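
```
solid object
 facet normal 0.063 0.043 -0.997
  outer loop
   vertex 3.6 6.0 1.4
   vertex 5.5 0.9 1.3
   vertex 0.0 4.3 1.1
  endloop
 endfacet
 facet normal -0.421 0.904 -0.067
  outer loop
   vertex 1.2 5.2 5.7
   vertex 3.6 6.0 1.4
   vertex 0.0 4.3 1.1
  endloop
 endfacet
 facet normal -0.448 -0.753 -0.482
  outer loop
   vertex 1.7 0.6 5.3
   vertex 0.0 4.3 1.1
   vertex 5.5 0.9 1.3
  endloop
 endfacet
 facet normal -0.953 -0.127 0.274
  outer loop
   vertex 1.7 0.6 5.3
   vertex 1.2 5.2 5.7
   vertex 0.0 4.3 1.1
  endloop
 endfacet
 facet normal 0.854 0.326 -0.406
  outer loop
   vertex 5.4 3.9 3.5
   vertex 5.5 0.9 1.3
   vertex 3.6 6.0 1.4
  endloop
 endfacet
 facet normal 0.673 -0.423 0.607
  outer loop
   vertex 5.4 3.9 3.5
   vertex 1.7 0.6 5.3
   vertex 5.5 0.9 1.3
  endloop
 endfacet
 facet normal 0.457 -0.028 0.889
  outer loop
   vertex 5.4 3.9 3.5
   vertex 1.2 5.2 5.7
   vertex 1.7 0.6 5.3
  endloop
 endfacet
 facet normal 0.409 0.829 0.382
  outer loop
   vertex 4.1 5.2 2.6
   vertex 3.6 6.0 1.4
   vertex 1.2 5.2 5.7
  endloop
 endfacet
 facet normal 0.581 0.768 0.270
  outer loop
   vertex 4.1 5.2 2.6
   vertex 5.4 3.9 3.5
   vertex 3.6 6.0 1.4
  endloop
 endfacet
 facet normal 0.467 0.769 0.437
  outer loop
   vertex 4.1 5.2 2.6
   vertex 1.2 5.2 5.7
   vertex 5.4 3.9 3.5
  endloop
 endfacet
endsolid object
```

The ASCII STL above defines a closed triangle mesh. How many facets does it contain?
10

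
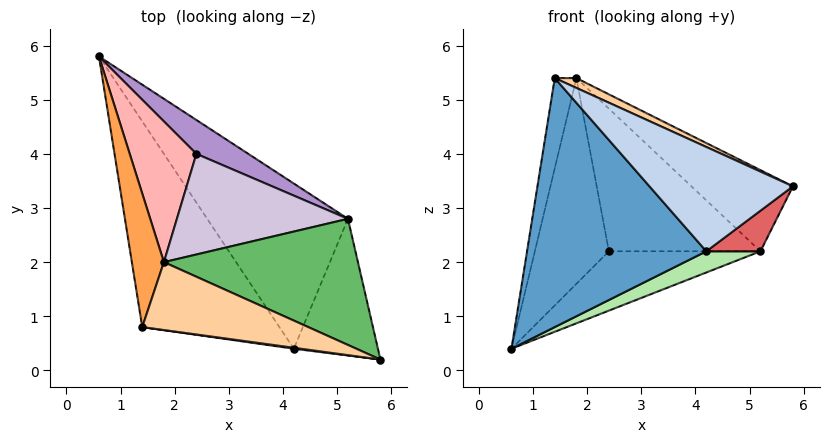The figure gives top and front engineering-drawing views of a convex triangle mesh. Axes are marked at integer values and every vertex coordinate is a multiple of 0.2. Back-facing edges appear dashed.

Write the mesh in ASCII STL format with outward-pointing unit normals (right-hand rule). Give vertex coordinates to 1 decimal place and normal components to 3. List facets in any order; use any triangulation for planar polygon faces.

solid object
 facet normal -0.642 -0.591 -0.488
  outer loop
   vertex 4.2 0.4 2.2
   vertex 1.4 0.8 5.4
   vertex 0.6 5.8 0.4
  endloop
 endfacet
 facet normal -0.131 -0.991 0.009
  outer loop
   vertex 4.2 0.4 2.2
   vertex 5.8 0.2 3.4
   vertex 1.4 0.8 5.4
  endloop
 endfacet
 facet normal -0.859 0.286 0.424
  outer loop
   vertex 1.8 2.0 5.4
   vertex 0.6 5.8 0.4
   vertex 1.4 0.8 5.4
  endloop
 endfacet
 facet normal 0.395 -0.132 0.909
  outer loop
   vertex 1.8 2.0 5.4
   vertex 1.4 0.8 5.4
   vertex 5.8 0.2 3.4
  endloop
 endfacet
 facet normal 0.553 0.451 0.700
  outer loop
   vertex 5.2 2.8 2.2
   vertex 1.8 2.0 5.4
   vertex 5.8 0.2 3.4
  endloop
 endfacet
 facet normal 0.292 -0.122 -0.949
  outer loop
   vertex 5.2 2.8 2.2
   vertex 4.2 0.4 2.2
   vertex 0.6 5.8 0.4
  endloop
 endfacet
 facet normal 0.564 -0.235 -0.791
  outer loop
   vertex 5.2 2.8 2.2
   vertex 5.8 0.2 3.4
   vertex 4.2 0.4 2.2
  endloop
 endfacet
 facet normal 0.252 0.799 0.546
  outer loop
   vertex 2.4 4.0 2.2
   vertex 0.6 5.8 0.4
   vertex 1.8 2.0 5.4
  endloop
 endfacet
 facet normal 0.349 0.814 0.465
  outer loop
   vertex 2.4 4.0 2.2
   vertex 5.2 2.8 2.2
   vertex 0.6 5.8 0.4
  endloop
 endfacet
 facet normal 0.331 0.771 0.544
  outer loop
   vertex 2.4 4.0 2.2
   vertex 1.8 2.0 5.4
   vertex 5.2 2.8 2.2
  endloop
 endfacet
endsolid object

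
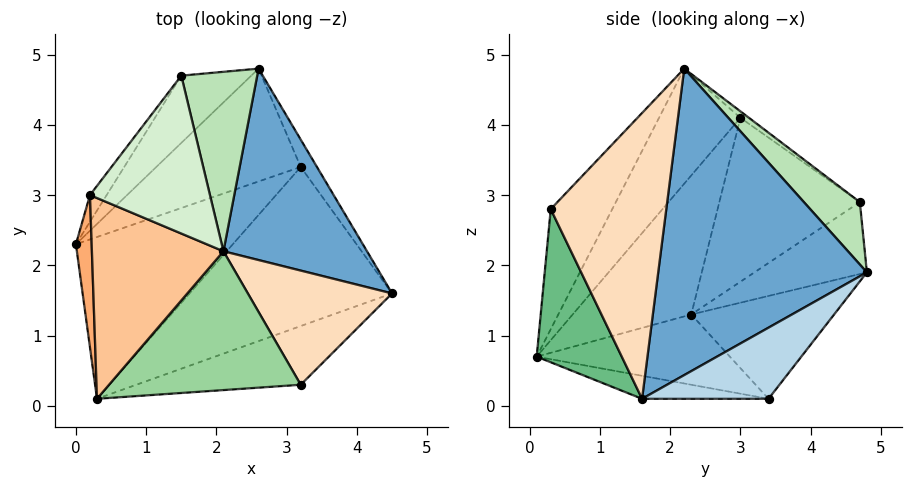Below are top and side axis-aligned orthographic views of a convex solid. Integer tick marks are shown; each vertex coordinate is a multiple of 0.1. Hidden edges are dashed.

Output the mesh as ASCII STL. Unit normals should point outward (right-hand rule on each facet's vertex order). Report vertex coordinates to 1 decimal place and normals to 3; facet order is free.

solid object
 facet normal 0.868 0.287 0.406
  outer loop
   vertex 2.1 2.2 4.8
   vertex 4.5 1.6 0.1
   vertex 2.6 4.8 1.9
  endloop
 endfacet
 facet normal -0.453 0.624 -0.636
  outer loop
   vertex 3.2 3.4 0.1
   vertex 0.0 2.3 1.3
   vertex 2.6 4.8 1.9
  endloop
 endfacet
 facet normal 0.797 0.576 -0.182
  outer loop
   vertex 3.2 3.4 0.1
   vertex 2.6 4.8 1.9
   vertex 4.5 1.6 0.1
  endloop
 endfacet
 facet normal -0.401 0.190 -0.896
  outer loop
   vertex 3.2 3.4 0.1
   vertex 0.3 0.1 0.7
   vertex 0.0 2.3 1.3
  endloop
 endfacet
 facet normal -0.112 -0.081 -0.990
  outer loop
   vertex 3.2 3.4 0.1
   vertex 4.5 1.6 0.1
   vertex 0.3 0.1 0.7
  endloop
 endfacet
 facet normal -0.980 -0.164 0.111
  outer loop
   vertex 0.2 3.0 4.1
   vertex 0.0 2.3 1.3
   vertex 0.3 0.1 0.7
  endloop
 endfacet
 facet normal -0.488 -0.671 0.558
  outer loop
   vertex 0.2 3.0 4.1
   vertex 0.3 0.1 0.7
   vertex 2.1 2.2 4.8
  endloop
 endfacet
 facet normal 0.892 0.043 0.450
  outer loop
   vertex 3.2 0.3 2.8
   vertex 4.5 1.6 0.1
   vertex 2.1 2.2 4.8
  endloop
 endfacet
 facet normal 0.282 -0.910 -0.303
  outer loop
   vertex 3.2 0.3 2.8
   vertex 0.3 0.1 0.7
   vertex 4.5 1.6 0.1
  endloop
 endfacet
 facet normal -0.340 -0.768 0.543
  outer loop
   vertex 3.2 0.3 2.8
   vertex 2.1 2.2 4.8
   vertex 0.3 0.1 0.7
  endloop
 endfacet
 facet normal 0.511 0.595 0.621
  outer loop
   vertex 1.5 4.7 2.9
   vertex 2.1 2.2 4.8
   vertex 2.6 4.8 1.9
  endloop
 endfacet
 facet normal -0.043 0.598 0.800
  outer loop
   vertex 1.5 4.7 2.9
   vertex 0.2 3.0 4.1
   vertex 2.1 2.2 4.8
  endloop
 endfacet
 facet normal -0.529 0.674 -0.515
  outer loop
   vertex 1.5 4.7 2.9
   vertex 2.6 4.8 1.9
   vertex 0.0 2.3 1.3
  endloop
 endfacet
 facet normal -0.819 0.568 -0.083
  outer loop
   vertex 1.5 4.7 2.9
   vertex 0.0 2.3 1.3
   vertex 0.2 3.0 4.1
  endloop
 endfacet
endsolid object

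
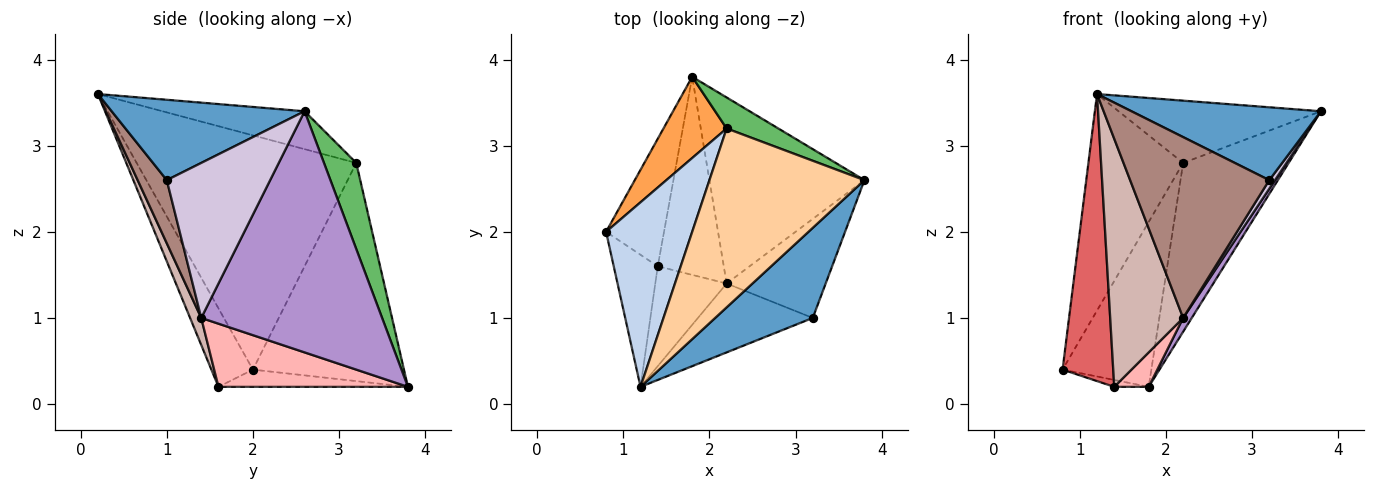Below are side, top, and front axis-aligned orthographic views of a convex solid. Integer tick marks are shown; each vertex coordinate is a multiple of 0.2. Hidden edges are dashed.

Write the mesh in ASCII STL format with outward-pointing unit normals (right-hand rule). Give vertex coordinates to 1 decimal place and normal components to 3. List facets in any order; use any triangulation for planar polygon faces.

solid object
 facet normal 0.539 -0.530 0.655
  outer loop
   vertex 3.2 1.0 2.6
   vertex 3.8 2.6 3.4
   vertex 1.2 0.2 3.6
  endloop
 endfacet
 facet normal -0.870 0.375 0.320
  outer loop
   vertex 2.2 3.2 2.8
   vertex 0.8 2.0 0.4
   vertex 1.2 0.2 3.6
  endloop
 endfacet
 facet normal -0.836 0.492 0.242
  outer loop
   vertex 2.2 3.2 2.8
   vertex 1.8 3.8 0.2
   vertex 0.8 2.0 0.4
  endloop
 endfacet
 facet normal -0.225 0.320 0.920
  outer loop
   vertex 2.2 3.2 2.8
   vertex 1.2 0.2 3.6
   vertex 3.8 2.6 3.4
  endloop
 endfacet
 facet normal 0.288 0.942 0.173
  outer loop
   vertex 2.2 3.2 2.8
   vertex 3.8 2.6 3.4
   vertex 1.8 3.8 0.2
  endloop
 endfacet
 facet normal -0.285 0.052 -0.957
  outer loop
   vertex 1.4 1.6 0.2
   vertex 0.8 2.0 0.4
   vertex 1.8 3.8 0.2
  endloop
 endfacet
 facet normal -0.597 -0.729 -0.335
  outer loop
   vertex 1.4 1.6 0.2
   vertex 1.2 0.2 3.6
   vertex 0.8 2.0 0.4
  endloop
 endfacet
 facet normal 0.686 -0.125 -0.717
  outer loop
   vertex 2.2 1.4 1.0
   vertex 1.4 1.6 0.2
   vertex 1.8 3.8 0.2
  endloop
 endfacet
 facet normal 0.841 -0.040 -0.540
  outer loop
   vertex 2.2 1.4 1.0
   vertex 1.8 3.8 0.2
   vertex 3.8 2.6 3.4
  endloop
 endfacet
 facet normal 0.842 -0.047 -0.538
  outer loop
   vertex 2.2 1.4 1.0
   vertex 3.8 2.6 3.4
   vertex 3.2 1.0 2.6
  endloop
 endfacet
 facet normal 0.192 -0.917 -0.349
  outer loop
   vertex 2.2 1.4 1.0
   vertex 3.2 1.0 2.6
   vertex 1.2 0.2 3.6
  endloop
 endfacet
 facet normal 0.140 -0.918 -0.370
  outer loop
   vertex 2.2 1.4 1.0
   vertex 1.2 0.2 3.6
   vertex 1.4 1.6 0.2
  endloop
 endfacet
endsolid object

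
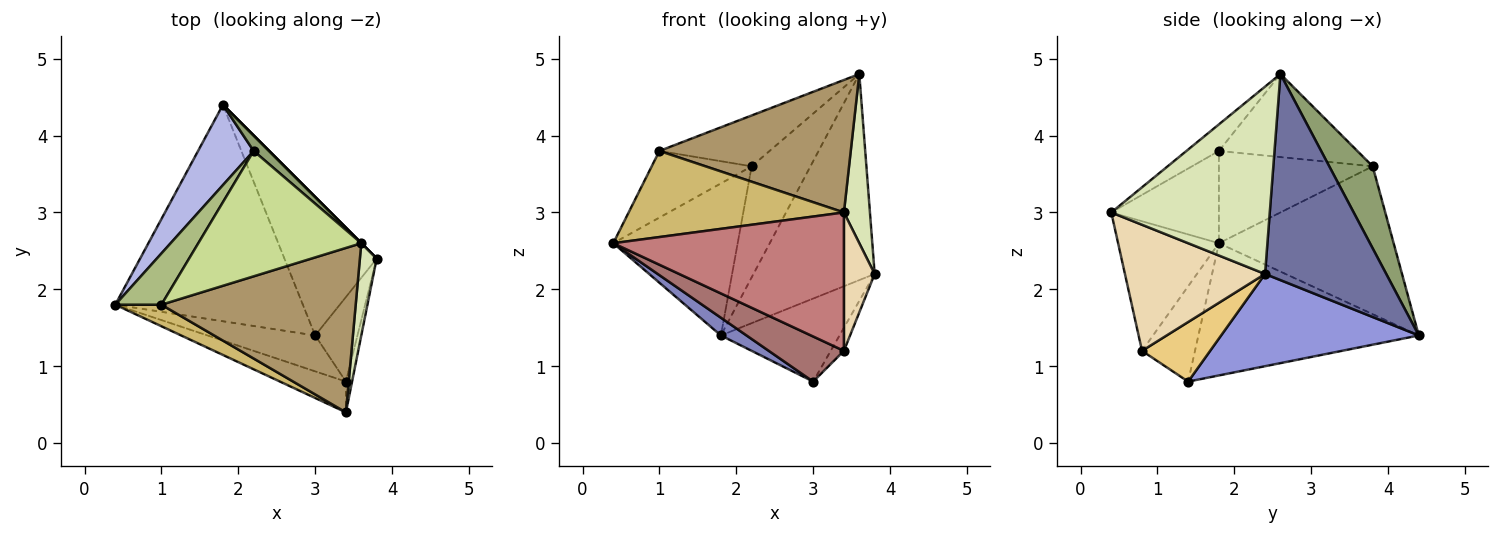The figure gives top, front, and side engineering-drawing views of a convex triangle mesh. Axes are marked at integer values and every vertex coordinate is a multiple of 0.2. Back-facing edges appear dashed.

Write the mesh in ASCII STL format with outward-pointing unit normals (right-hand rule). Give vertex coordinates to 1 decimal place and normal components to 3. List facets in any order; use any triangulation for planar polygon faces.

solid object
 facet normal 0.707 0.707 0.000
  outer loop
   vertex 3.6 2.6 4.8
   vertex 3.8 2.4 2.2
   vertex 1.8 4.4 1.4
  endloop
 endfacet
 facet normal -0.575 -0.067 -0.816
  outer loop
   vertex 3.0 1.4 0.8
   vertex 0.4 1.8 2.6
   vertex 1.8 4.4 1.4
  endloop
 endfacet
 facet normal 0.651 0.391 -0.651
  outer loop
   vertex 3.0 1.4 0.8
   vertex 1.8 4.4 1.4
   vertex 3.8 2.4 2.2
  endloop
 endfacet
 facet normal -0.779 0.555 0.293
  outer loop
   vertex 2.2 3.8 3.6
   vertex 1.8 4.4 1.4
   vertex 0.4 1.8 2.6
  endloop
 endfacet
 facet normal 0.590 0.799 0.111
  outer loop
   vertex 2.2 3.8 3.6
   vertex 3.6 2.6 4.8
   vertex 1.8 4.4 1.4
  endloop
 endfacet
 facet normal -0.773 0.503 0.387
  outer loop
   vertex 1.0 1.8 3.8
   vertex 2.2 3.8 3.6
   vertex 0.4 1.8 2.6
  endloop
 endfacet
 facet normal -0.427 0.340 0.838
  outer loop
   vertex 1.0 1.8 3.8
   vertex 3.6 2.6 4.8
   vertex 2.2 3.8 3.6
  endloop
 endfacet
 facet normal 0.983 -0.161 0.088
  outer loop
   vertex 3.4 0.4 3.0
   vertex 3.8 2.4 2.2
   vertex 3.6 2.6 4.8
  endloop
 endfacet
 facet normal -0.106 -0.624 0.774
  outer loop
   vertex 3.4 0.4 3.0
   vertex 3.6 2.6 4.8
   vertex 1.0 1.8 3.8
  endloop
 endfacet
 facet normal -0.436 -0.873 0.218
  outer loop
   vertex 3.4 0.4 3.0
   vertex 1.0 1.8 3.8
   vertex 0.4 1.8 2.6
  endloop
 endfacet
 facet normal 0.806 0.156 -0.572
  outer loop
   vertex 3.4 0.8 1.2
   vertex 3.0 1.4 0.8
   vertex 3.8 2.4 2.2
  endloop
 endfacet
 facet normal 0.976 -0.214 -0.048
  outer loop
   vertex 3.4 0.8 1.2
   vertex 3.8 2.4 2.2
   vertex 3.4 0.4 3.0
  endloop
 endfacet
 facet normal -0.483 -0.685 -0.545
  outer loop
   vertex 3.4 0.8 1.2
   vertex 0.4 1.8 2.6
   vertex 3.0 1.4 0.8
  endloop
 endfacet
 facet normal -0.392 -0.898 -0.200
  outer loop
   vertex 3.4 0.8 1.2
   vertex 3.4 0.4 3.0
   vertex 0.4 1.8 2.6
  endloop
 endfacet
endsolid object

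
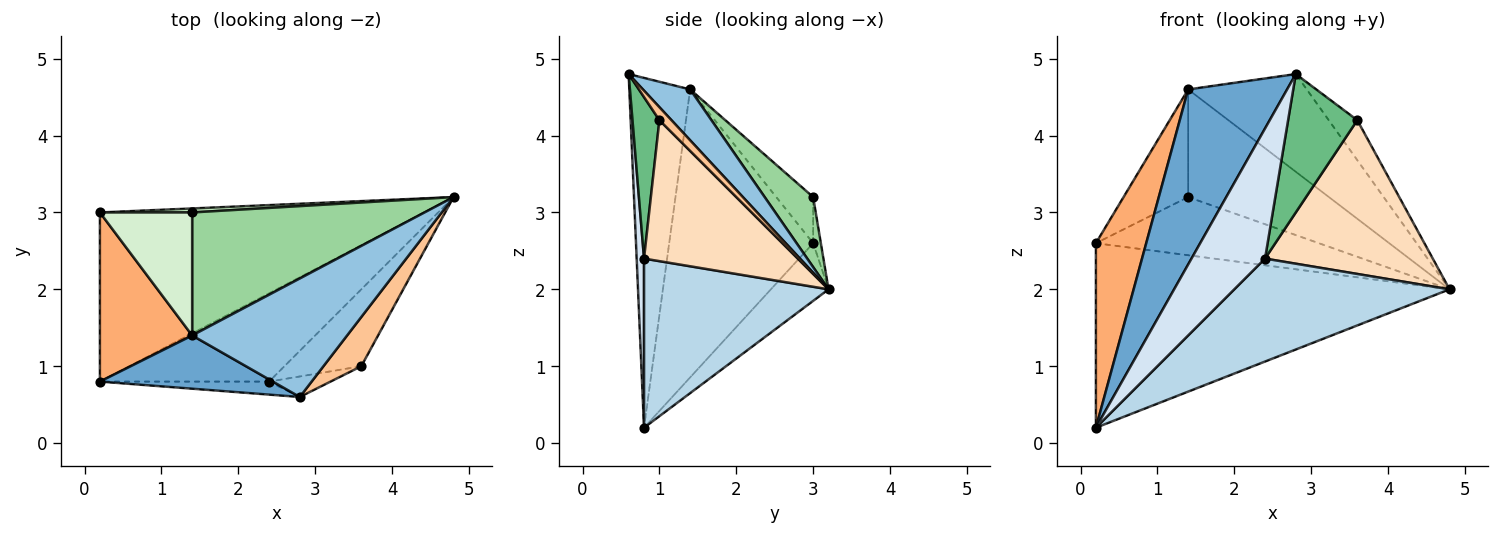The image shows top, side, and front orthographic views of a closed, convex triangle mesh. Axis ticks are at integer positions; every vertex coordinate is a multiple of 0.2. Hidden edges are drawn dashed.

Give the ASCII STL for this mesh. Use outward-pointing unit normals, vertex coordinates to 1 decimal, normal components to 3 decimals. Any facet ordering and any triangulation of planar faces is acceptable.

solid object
 facet normal -0.507 -0.825 0.251
  outer loop
   vertex 1.4 1.4 4.6
   vertex 0.2 0.8 0.2
   vertex 2.8 0.6 4.8
  endloop
 endfacet
 facet normal 0.246 0.617 0.748
  outer loop
   vertex 1.4 1.4 4.6
   vertex 2.8 0.6 4.8
   vertex 4.8 3.2 2.0
  endloop
 endfacet
 facet normal 0.545 -0.636 -0.545
  outer loop
   vertex 2.4 0.8 2.4
   vertex 0.2 0.8 0.2
   vertex 4.8 3.2 2.0
  endloop
 endfacet
 facet normal 0.099 -0.990 -0.099
  outer loop
   vertex 2.4 0.8 2.4
   vertex 2.8 0.6 4.8
   vertex 0.2 0.8 0.2
  endloop
 endfacet
 facet normal -0.119 0.732 -0.671
  outer loop
   vertex 0.2 3.0 2.6
   vertex 4.8 3.2 2.0
   vertex 0.2 0.8 0.2
  endloop
 endfacet
 facet normal -0.904 -0.316 0.289
  outer loop
   vertex 0.2 3.0 2.6
   vertex 0.2 0.8 0.2
   vertex 1.4 1.4 4.6
  endloop
 endfacet
 facet normal 0.258 0.609 0.750
  outer loop
   vertex 3.6 1.0 4.2
   vertex 4.8 3.2 2.0
   vertex 2.8 0.6 4.8
  endloop
 endfacet
 facet normal 0.634 -0.692 -0.346
  outer loop
   vertex 3.6 1.0 4.2
   vertex 2.4 0.8 2.4
   vertex 4.8 3.2 2.0
  endloop
 endfacet
 facet normal 0.359 -0.923 -0.137
  outer loop
   vertex 3.6 1.0 4.2
   vertex 2.8 0.6 4.8
   vertex 2.4 0.8 2.4
  endloop
 endfacet
 facet normal 0.221 0.642 0.734
  outer loop
   vertex 1.4 3.0 3.2
   vertex 1.4 1.4 4.6
   vertex 4.8 3.2 2.0
  endloop
 endfacet
 facet normal -0.034 0.997 0.069
  outer loop
   vertex 1.4 3.0 3.2
   vertex 4.8 3.2 2.0
   vertex 0.2 3.0 2.6
  endloop
 endfacet
 facet normal -0.352 0.616 0.704
  outer loop
   vertex 1.4 3.0 3.2
   vertex 0.2 3.0 2.6
   vertex 1.4 1.4 4.6
  endloop
 endfacet
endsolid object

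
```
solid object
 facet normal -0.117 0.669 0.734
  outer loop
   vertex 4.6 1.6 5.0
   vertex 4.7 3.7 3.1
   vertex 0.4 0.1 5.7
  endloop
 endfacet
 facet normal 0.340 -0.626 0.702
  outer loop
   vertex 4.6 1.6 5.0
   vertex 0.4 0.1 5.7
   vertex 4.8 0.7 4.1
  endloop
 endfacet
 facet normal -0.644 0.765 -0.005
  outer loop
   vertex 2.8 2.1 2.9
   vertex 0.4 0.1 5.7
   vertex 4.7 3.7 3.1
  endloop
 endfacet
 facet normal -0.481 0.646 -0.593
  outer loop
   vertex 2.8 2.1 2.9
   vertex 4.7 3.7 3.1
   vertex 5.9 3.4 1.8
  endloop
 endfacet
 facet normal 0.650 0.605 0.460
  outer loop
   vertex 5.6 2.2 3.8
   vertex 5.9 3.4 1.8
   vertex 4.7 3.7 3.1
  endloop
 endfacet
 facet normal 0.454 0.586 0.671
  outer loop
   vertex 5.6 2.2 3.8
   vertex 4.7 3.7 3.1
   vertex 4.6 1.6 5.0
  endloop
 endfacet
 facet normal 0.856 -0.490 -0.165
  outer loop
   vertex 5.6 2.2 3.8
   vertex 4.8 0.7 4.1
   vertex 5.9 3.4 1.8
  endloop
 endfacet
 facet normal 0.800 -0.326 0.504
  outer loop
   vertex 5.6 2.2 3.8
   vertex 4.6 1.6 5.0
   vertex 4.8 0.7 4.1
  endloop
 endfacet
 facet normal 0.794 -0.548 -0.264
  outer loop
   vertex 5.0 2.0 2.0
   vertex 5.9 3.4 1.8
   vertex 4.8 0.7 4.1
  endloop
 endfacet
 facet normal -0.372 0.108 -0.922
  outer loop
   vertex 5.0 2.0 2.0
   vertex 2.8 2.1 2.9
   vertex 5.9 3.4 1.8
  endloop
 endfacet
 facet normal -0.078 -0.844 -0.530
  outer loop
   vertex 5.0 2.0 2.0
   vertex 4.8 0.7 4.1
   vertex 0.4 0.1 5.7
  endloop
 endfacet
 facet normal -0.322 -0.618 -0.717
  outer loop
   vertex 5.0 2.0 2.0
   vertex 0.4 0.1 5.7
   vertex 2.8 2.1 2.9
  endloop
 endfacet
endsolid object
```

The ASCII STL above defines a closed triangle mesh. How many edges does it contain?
18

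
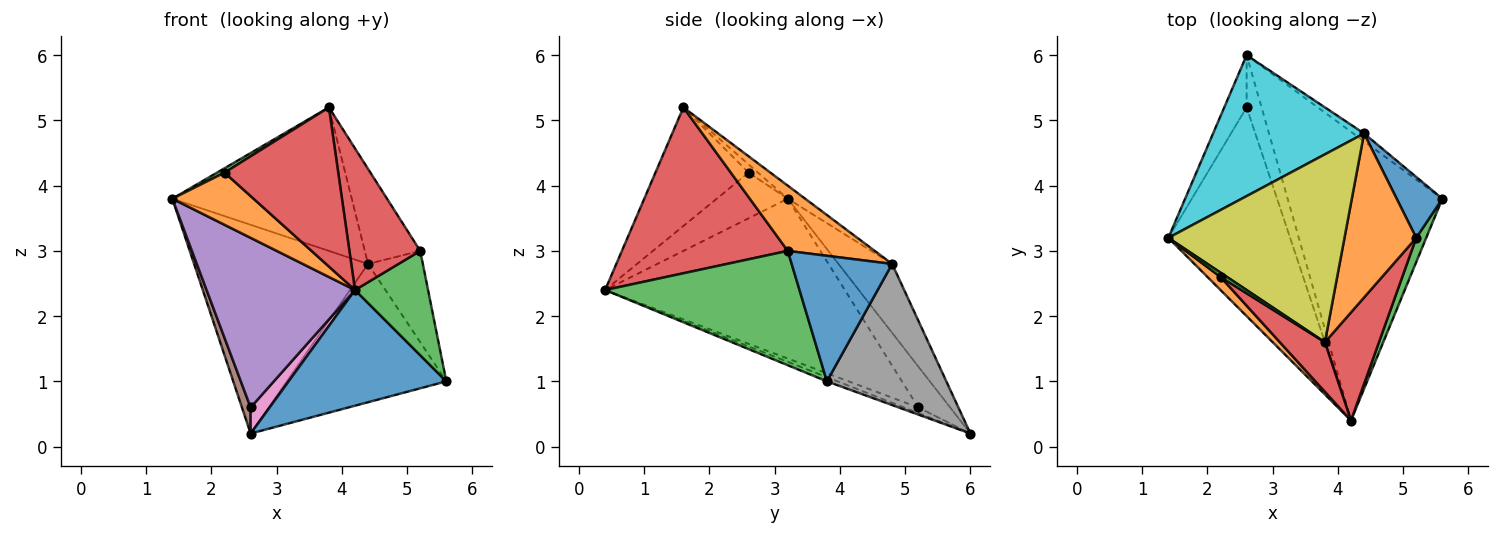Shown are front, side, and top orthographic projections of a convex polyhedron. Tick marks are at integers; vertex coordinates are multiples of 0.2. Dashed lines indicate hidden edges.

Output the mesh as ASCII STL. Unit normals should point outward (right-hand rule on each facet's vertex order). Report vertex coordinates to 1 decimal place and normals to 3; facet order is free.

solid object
 facet normal -0.025 -0.372 -0.928
  outer loop
   vertex 2.6 6.0 0.2
   vertex 5.6 3.8 1.0
   vertex 4.2 0.4 2.4
  endloop
 endfacet
 facet normal -0.647 -0.740 0.185
  outer loop
   vertex 2.2 2.6 4.2
   vertex 1.4 3.2 3.8
   vertex 4.2 0.4 2.4
  endloop
 endfacet
 facet normal -0.662 -0.530 0.530
  outer loop
   vertex 2.2 2.6 4.2
   vertex 3.8 1.6 5.2
   vertex 1.4 3.2 3.8
  endloop
 endfacet
 facet normal -0.616 -0.752 0.234
  outer loop
   vertex 2.2 2.6 4.2
   vertex 4.2 0.4 2.4
   vertex 3.8 1.6 5.2
  endloop
 endfacet
 facet normal -0.714 -0.442 -0.544
  outer loop
   vertex 2.6 5.2 0.6
   vertex 4.2 0.4 2.4
   vertex 1.4 3.2 3.8
  endloop
 endfacet
 facet normal -0.854 -0.233 -0.466
  outer loop
   vertex 2.6 5.2 0.6
   vertex 1.4 3.2 3.8
   vertex 2.6 6.0 0.2
  endloop
 endfacet
 facet normal -0.318 -0.424 -0.848
  outer loop
   vertex 2.6 5.2 0.6
   vertex 2.6 6.0 0.2
   vertex 4.2 0.4 2.4
  endloop
 endfacet
 facet normal 0.599 0.800 -0.045
  outer loop
   vertex 4.4 4.8 2.8
   vertex 5.6 3.8 1.0
   vertex 2.6 6.0 0.2
  endloop
 endfacet
 facet normal -0.059 0.606 0.793
  outer loop
   vertex 4.4 4.8 2.8
   vertex 1.4 3.2 3.8
   vertex 3.8 1.6 5.2
  endloop
 endfacet
 facet normal -0.248 0.803 0.542
  outer loop
   vertex 4.4 4.8 2.8
   vertex 2.6 6.0 0.2
   vertex 1.4 3.2 3.8
  endloop
 endfacet
 facet normal 0.836 0.456 0.304
  outer loop
   vertex 5.2 3.2 3.0
   vertex 5.6 3.8 1.0
   vertex 4.4 4.8 2.8
  endloop
 endfacet
 facet normal 0.618 0.394 0.680
  outer loop
   vertex 5.2 3.2 3.0
   vertex 4.4 4.8 2.8
   vertex 3.8 1.6 5.2
  endloop
 endfacet
 facet normal 0.933 -0.351 0.081
  outer loop
   vertex 5.2 3.2 3.0
   vertex 4.2 0.4 2.4
   vertex 5.6 3.8 1.0
  endloop
 endfacet
 facet normal 0.881 -0.376 0.287
  outer loop
   vertex 5.2 3.2 3.0
   vertex 3.8 1.6 5.2
   vertex 4.2 0.4 2.4
  endloop
 endfacet
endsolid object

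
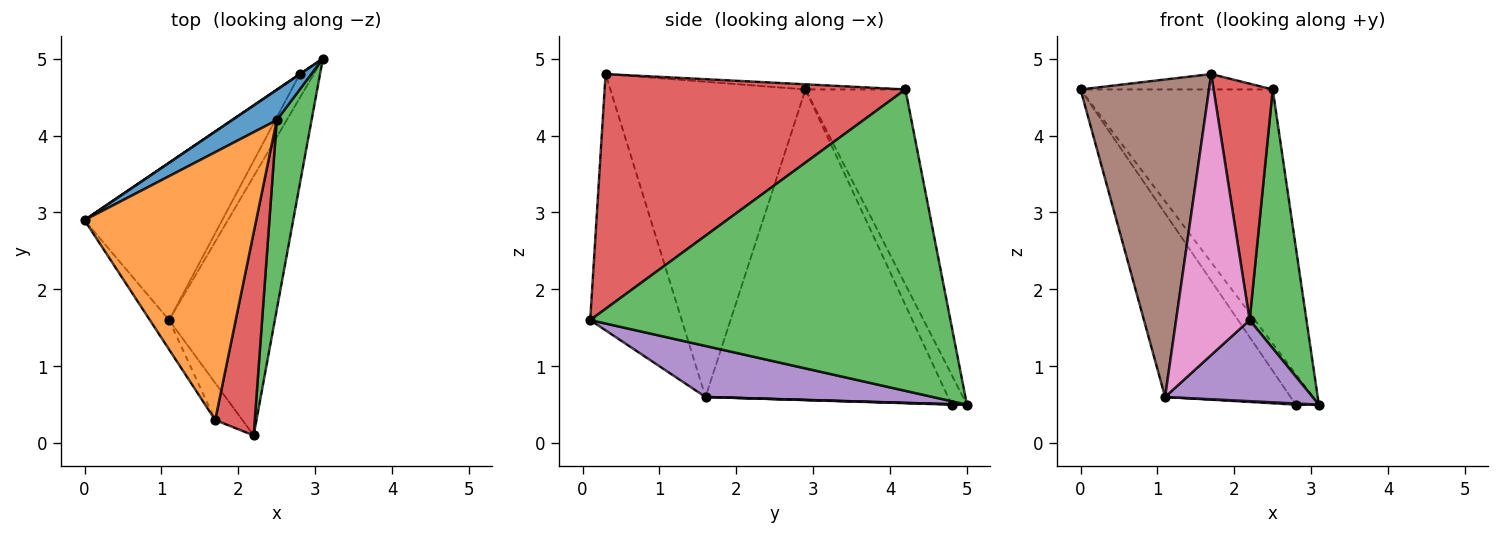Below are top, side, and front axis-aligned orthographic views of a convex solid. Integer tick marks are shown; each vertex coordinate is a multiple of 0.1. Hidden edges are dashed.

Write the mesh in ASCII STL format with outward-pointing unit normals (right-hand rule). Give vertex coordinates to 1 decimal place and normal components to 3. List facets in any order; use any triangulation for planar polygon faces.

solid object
 facet normal -0.459 0.882 0.105
  outer loop
   vertex 2.5 4.2 4.6
   vertex 3.1 5.0 0.5
   vertex 0.0 2.9 4.6
  endloop
 endfacet
 facet normal -0.030 0.057 0.998
  outer loop
   vertex 2.5 4.2 4.6
   vertex 0.0 2.9 4.6
   vertex 1.7 0.3 4.8
  endloop
 endfacet
 facet normal 0.981 -0.155 0.113
  outer loop
   vertex 2.5 4.2 4.6
   vertex 2.2 0.1 1.6
   vertex 3.1 5.0 0.5
  endloop
 endfacet
 facet normal 0.968 -0.190 0.163
  outer loop
   vertex 2.5 4.2 4.6
   vertex 1.7 0.3 4.8
   vertex 2.2 0.1 1.6
  endloop
 endfacet
 facet normal 0.418 -0.271 -0.867
  outer loop
   vertex 1.1 1.6 0.6
   vertex 3.1 5.0 0.5
   vertex 2.2 0.1 1.6
  endloop
 endfacet
 facet normal -0.834 -0.549 -0.051
  outer loop
   vertex 1.1 1.6 0.6
   vertex 1.7 0.3 4.8
   vertex 0.0 2.9 4.6
  endloop
 endfacet
 facet normal -0.777 -0.624 -0.082
  outer loop
   vertex 1.1 1.6 0.6
   vertex 2.2 0.1 1.6
   vertex 1.7 0.3 4.8
  endloop
 endfacet
 facet normal -0.555 0.832 0.007
  outer loop
   vertex 2.8 4.8 0.5
   vertex 0.0 2.9 4.6
   vertex 3.1 5.0 0.5
  endloop
 endfacet
 facet normal -0.826 0.428 -0.366
  outer loop
   vertex 2.8 4.8 0.5
   vertex 1.1 1.6 0.6
   vertex 0.0 2.9 4.6
  endloop
 endfacet
 facet normal 0.032 -0.048 -0.998
  outer loop
   vertex 2.8 4.8 0.5
   vertex 3.1 5.0 0.5
   vertex 1.1 1.6 0.6
  endloop
 endfacet
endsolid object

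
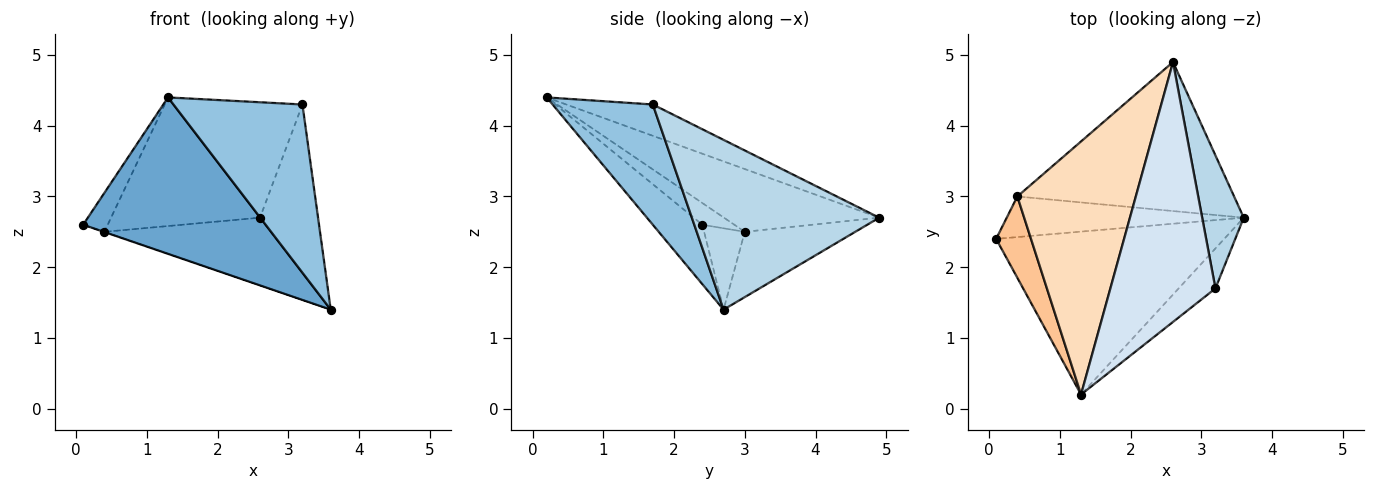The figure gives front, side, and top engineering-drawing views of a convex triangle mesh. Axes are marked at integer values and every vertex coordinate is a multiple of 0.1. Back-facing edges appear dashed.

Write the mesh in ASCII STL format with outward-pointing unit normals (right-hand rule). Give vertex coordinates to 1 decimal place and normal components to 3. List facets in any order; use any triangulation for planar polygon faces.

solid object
 facet normal -0.185 -0.681 -0.709
  outer loop
   vertex 1.3 0.2 4.4
   vertex 0.1 2.4 2.6
   vertex 3.6 2.7 1.4
  endloop
 endfacet
 facet normal 0.603 -0.776 -0.184
  outer loop
   vertex 3.2 1.7 4.3
   vertex 1.3 0.2 4.4
   vertex 3.6 2.7 1.4
  endloop
 endfacet
 facet normal 0.930 0.288 0.228
  outer loop
   vertex 3.2 1.7 4.3
   vertex 3.6 2.7 1.4
   vertex 2.6 4.9 2.7
  endloop
 endfacet
 facet normal -0.263 0.392 0.882
  outer loop
   vertex 3.2 1.7 4.3
   vertex 2.6 4.9 2.7
   vertex 1.3 0.2 4.4
  endloop
 endfacet
 facet normal -0.325 0.005 -0.946
  outer loop
   vertex 0.4 3.0 2.5
   vertex 3.6 2.7 1.4
   vertex 0.1 2.4 2.6
  endloop
 endfacet
 facet normal -0.264 0.399 -0.878
  outer loop
   vertex 0.4 3.0 2.5
   vertex 2.6 4.9 2.7
   vertex 3.6 2.7 1.4
  endloop
 endfacet
 facet normal -0.490 0.376 0.786
  outer loop
   vertex 0.4 3.0 2.5
   vertex 0.1 2.4 2.6
   vertex 1.3 0.2 4.4
  endloop
 endfacet
 facet normal -0.427 0.410 0.806
  outer loop
   vertex 0.4 3.0 2.5
   vertex 1.3 0.2 4.4
   vertex 2.6 4.9 2.7
  endloop
 endfacet
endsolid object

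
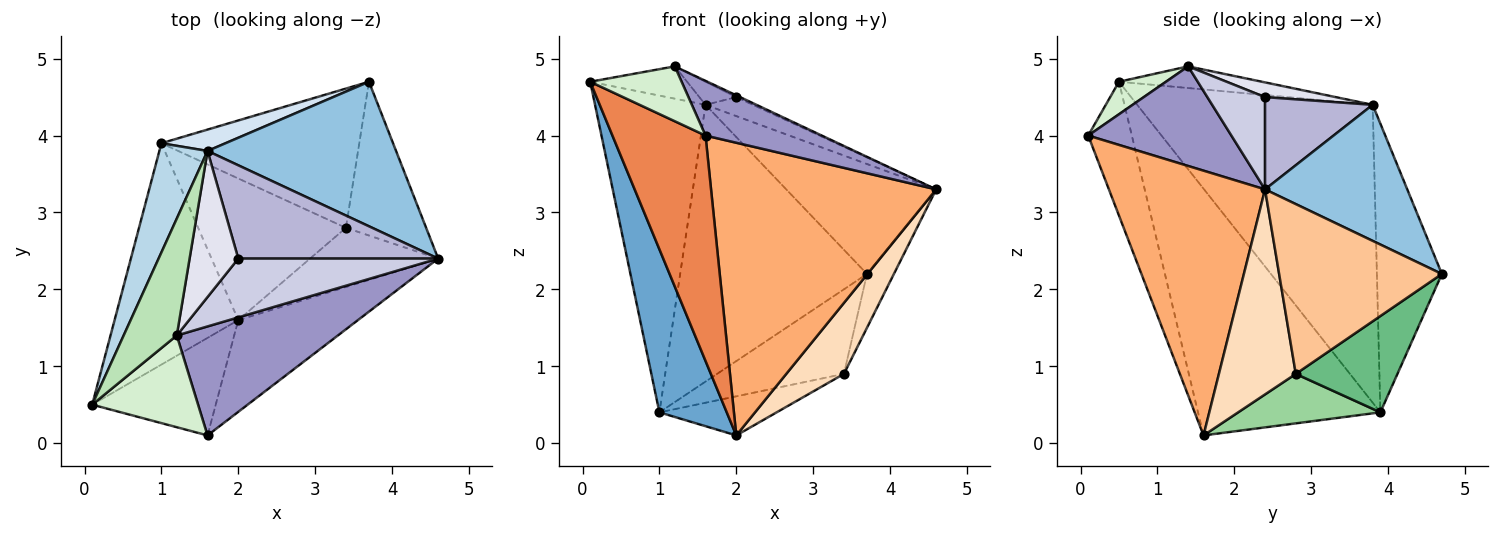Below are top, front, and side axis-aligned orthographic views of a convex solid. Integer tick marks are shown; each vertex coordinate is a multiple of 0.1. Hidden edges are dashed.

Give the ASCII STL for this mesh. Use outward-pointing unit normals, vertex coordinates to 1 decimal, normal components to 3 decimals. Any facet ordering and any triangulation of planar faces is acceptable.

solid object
 facet normal -0.849 -0.314 -0.426
  outer loop
   vertex 1.0 3.9 0.4
   vertex 2.0 1.6 0.1
   vertex 0.1 0.5 4.7
  endloop
 endfacet
 facet normal 0.498 0.525 0.690
  outer loop
   vertex 1.6 3.8 4.4
   vertex 4.6 2.4 3.3
   vertex 3.7 4.7 2.2
  endloop
 endfacet
 facet normal -0.896 0.420 0.145
  outer loop
   vertex 1.6 3.8 4.4
   vertex 1.0 3.9 0.4
   vertex 0.1 0.5 4.7
  endloop
 endfacet
 facet normal -0.328 0.942 0.073
  outer loop
   vertex 1.6 3.8 4.4
   vertex 3.7 4.7 2.2
   vertex 1.0 3.9 0.4
  endloop
 endfacet
 facet normal -0.395 -0.843 -0.365
  outer loop
   vertex 1.6 0.1 4.0
   vertex 0.1 0.5 4.7
   vertex 2.0 1.6 0.1
  endloop
 endfacet
 facet normal 0.552 -0.796 -0.249
  outer loop
   vertex 1.6 0.1 4.0
   vertex 2.0 1.6 0.1
   vertex 4.6 2.4 3.3
  endloop
 endfacet
 facet normal 0.894 0.148 -0.422
  outer loop
   vertex 3.4 2.8 0.9
   vertex 3.7 4.7 2.2
   vertex 4.6 2.4 3.3
  endloop
 endfacet
 facet normal 0.716 -0.537 -0.447
  outer loop
   vertex 3.4 2.8 0.9
   vertex 4.6 2.4 3.3
   vertex 2.0 1.6 0.1
  endloop
 endfacet
 facet normal 0.384 0.479 -0.789
  outer loop
   vertex 3.4 2.8 0.9
   vertex 1.0 3.9 0.4
   vertex 3.7 4.7 2.2
  endloop
 endfacet
 facet normal 0.307 0.253 -0.917
  outer loop
   vertex 3.4 2.8 0.9
   vertex 2.0 1.6 0.1
   vertex 1.0 3.9 0.4
  endloop
 endfacet
 facet normal -0.366 0.248 0.897
  outer loop
   vertex 1.2 1.4 4.9
   vertex 1.6 3.8 4.4
   vertex 0.1 0.5 4.7
  endloop
 endfacet
 facet normal 0.255 -0.496 0.830
  outer loop
   vertex 1.2 1.4 4.9
   vertex 0.1 0.5 4.7
   vertex 1.6 0.1 4.0
  endloop
 endfacet
 facet normal 0.484 -0.393 0.782
  outer loop
   vertex 1.2 1.4 4.9
   vertex 1.6 0.1 4.0
   vertex 4.6 2.4 3.3
  endloop
 endfacet
 facet normal 0.412 0.182 0.893
  outer loop
   vertex 2.0 2.4 4.5
   vertex 4.6 2.4 3.3
   vertex 1.6 3.8 4.4
  endloop
 endfacet
 facet normal 0.419 0.028 0.908
  outer loop
   vertex 2.0 2.4 4.5
   vertex 1.2 1.4 4.9
   vertex 4.6 2.4 3.3
  endloop
 endfacet
 facet normal 0.286 0.149 0.946
  outer loop
   vertex 2.0 2.4 4.5
   vertex 1.6 3.8 4.4
   vertex 1.2 1.4 4.9
  endloop
 endfacet
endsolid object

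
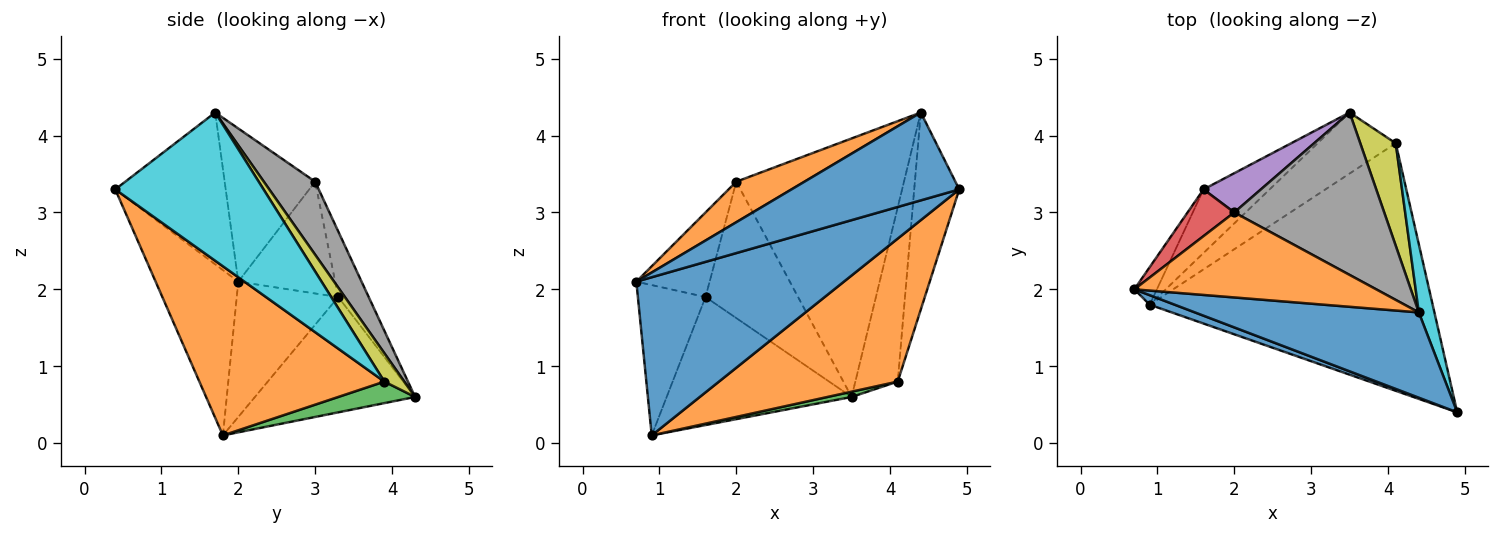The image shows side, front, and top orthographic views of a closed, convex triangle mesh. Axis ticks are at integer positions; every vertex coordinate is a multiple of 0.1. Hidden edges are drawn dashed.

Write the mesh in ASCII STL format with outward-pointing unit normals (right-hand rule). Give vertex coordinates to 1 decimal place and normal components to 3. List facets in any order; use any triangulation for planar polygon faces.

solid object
 facet normal -0.369 -0.928 0.056
  outer loop
   vertex 0.9 1.8 0.1
   vertex 4.9 0.4 3.3
   vertex 0.7 2.0 2.1
  endloop
 endfacet
 facet normal 0.460 -0.444 -0.769
  outer loop
   vertex 4.1 3.9 0.8
   vertex 4.9 0.4 3.3
   vertex 0.9 1.8 0.1
  endloop
 endfacet
 facet normal 0.265 -0.083 -0.961
  outer loop
   vertex 4.1 3.9 0.8
   vertex 0.9 1.8 0.1
   vertex 3.5 4.3 0.6
  endloop
 endfacet
 facet normal -0.757 0.572 0.316
  outer loop
   vertex 1.6 3.3 1.9
   vertex 0.7 2.0 2.1
   vertex 2.0 3.0 3.4
  endloop
 endfacet
 facet normal -0.302 0.916 0.264
  outer loop
   vertex 1.6 3.3 1.9
   vertex 2.0 3.0 3.4
   vertex 3.5 4.3 0.6
  endloop
 endfacet
 facet normal -0.824 0.549 -0.137
  outer loop
   vertex 1.6 3.3 1.9
   vertex 0.9 1.8 0.1
   vertex 0.7 2.0 2.1
  endloop
 endfacet
 facet normal -0.613 0.708 -0.351
  outer loop
   vertex 1.6 3.3 1.9
   vertex 3.5 4.3 0.6
   vertex 0.9 1.8 0.1
  endloop
 endfacet
 facet normal 0.251 0.820 0.515
  outer loop
   vertex 4.4 1.7 4.3
   vertex 3.5 4.3 0.6
   vertex 2.0 3.0 3.4
  endloop
 endfacet
 facet normal 0.376 0.799 0.470
  outer loop
   vertex 4.4 1.7 4.3
   vertex 4.1 3.9 0.8
   vertex 3.5 4.3 0.6
  endloop
 endfacet
 facet normal 0.952 0.289 0.100
  outer loop
   vertex 4.4 1.7 4.3
   vertex 4.9 0.4 3.3
   vertex 4.1 3.9 0.8
  endloop
 endfacet
 facet normal -0.427 -0.649 0.630
  outer loop
   vertex 4.4 1.7 4.3
   vertex 0.7 2.0 2.1
   vertex 4.9 0.4 3.3
  endloop
 endfacet
 facet normal -0.496 -0.374 0.784
  outer loop
   vertex 4.4 1.7 4.3
   vertex 2.0 3.0 3.4
   vertex 0.7 2.0 2.1
  endloop
 endfacet
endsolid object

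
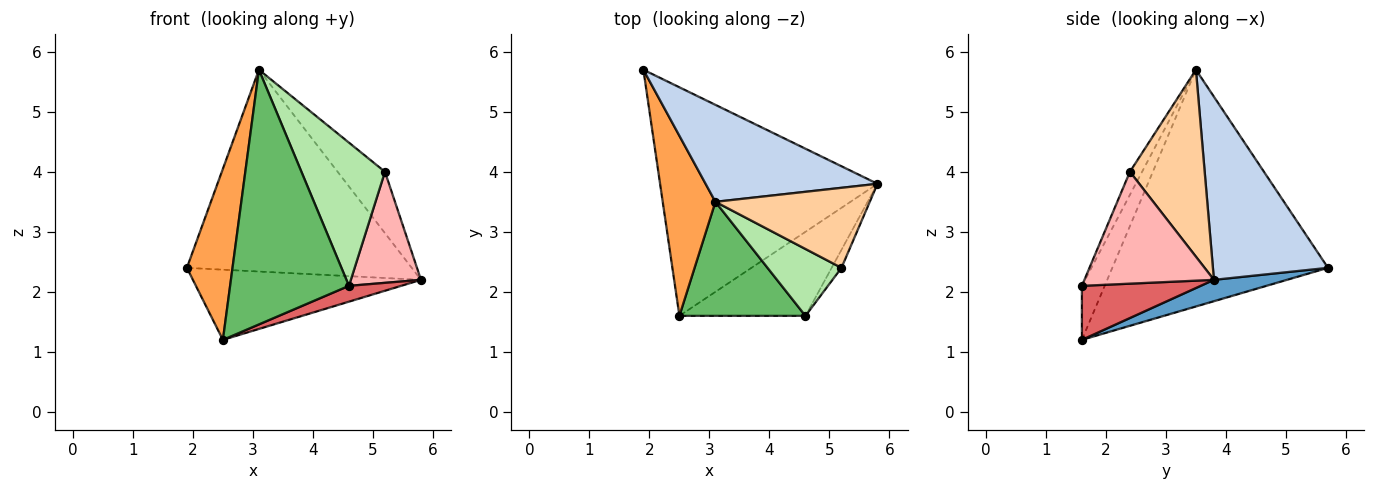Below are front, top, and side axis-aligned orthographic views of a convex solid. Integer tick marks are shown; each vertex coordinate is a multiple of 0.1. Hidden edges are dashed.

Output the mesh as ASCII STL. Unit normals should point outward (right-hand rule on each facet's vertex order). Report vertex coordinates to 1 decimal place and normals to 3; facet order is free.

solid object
 facet normal 0.094 0.292 -0.952
  outer loop
   vertex 2.5 1.6 1.2
   vertex 1.9 5.7 2.4
   vertex 5.8 3.8 2.2
  endloop
 endfacet
 facet normal 0.419 0.818 0.393
  outer loop
   vertex 3.1 3.5 5.7
   vertex 5.8 3.8 2.2
   vertex 1.9 5.7 2.4
  endloop
 endfacet
 facet normal -0.956 -0.202 0.213
  outer loop
   vertex 3.1 3.5 5.7
   vertex 1.9 5.7 2.4
   vertex 2.5 1.6 1.2
  endloop
 endfacet
 facet normal 0.693 0.439 0.572
  outer loop
   vertex 5.2 2.4 4.0
   vertex 5.8 3.8 2.2
   vertex 3.1 3.5 5.7
  endloop
 endfacet
 facet normal -0.173 -0.899 0.403
  outer loop
   vertex 4.6 1.6 2.1
   vertex 3.1 3.5 5.7
   vertex 2.5 1.6 1.2
  endloop
 endfacet
 facet normal -0.131 -0.898 0.420
  outer loop
   vertex 4.6 1.6 2.1
   vertex 5.2 2.4 4.0
   vertex 3.1 3.5 5.7
  endloop
 endfacet
 facet normal 0.388 -0.171 -0.906
  outer loop
   vertex 4.6 1.6 2.1
   vertex 2.5 1.6 1.2
   vertex 5.8 3.8 2.2
  endloop
 endfacet
 facet normal 0.877 -0.475 -0.077
  outer loop
   vertex 4.6 1.6 2.1
   vertex 5.8 3.8 2.2
   vertex 5.2 2.4 4.0
  endloop
 endfacet
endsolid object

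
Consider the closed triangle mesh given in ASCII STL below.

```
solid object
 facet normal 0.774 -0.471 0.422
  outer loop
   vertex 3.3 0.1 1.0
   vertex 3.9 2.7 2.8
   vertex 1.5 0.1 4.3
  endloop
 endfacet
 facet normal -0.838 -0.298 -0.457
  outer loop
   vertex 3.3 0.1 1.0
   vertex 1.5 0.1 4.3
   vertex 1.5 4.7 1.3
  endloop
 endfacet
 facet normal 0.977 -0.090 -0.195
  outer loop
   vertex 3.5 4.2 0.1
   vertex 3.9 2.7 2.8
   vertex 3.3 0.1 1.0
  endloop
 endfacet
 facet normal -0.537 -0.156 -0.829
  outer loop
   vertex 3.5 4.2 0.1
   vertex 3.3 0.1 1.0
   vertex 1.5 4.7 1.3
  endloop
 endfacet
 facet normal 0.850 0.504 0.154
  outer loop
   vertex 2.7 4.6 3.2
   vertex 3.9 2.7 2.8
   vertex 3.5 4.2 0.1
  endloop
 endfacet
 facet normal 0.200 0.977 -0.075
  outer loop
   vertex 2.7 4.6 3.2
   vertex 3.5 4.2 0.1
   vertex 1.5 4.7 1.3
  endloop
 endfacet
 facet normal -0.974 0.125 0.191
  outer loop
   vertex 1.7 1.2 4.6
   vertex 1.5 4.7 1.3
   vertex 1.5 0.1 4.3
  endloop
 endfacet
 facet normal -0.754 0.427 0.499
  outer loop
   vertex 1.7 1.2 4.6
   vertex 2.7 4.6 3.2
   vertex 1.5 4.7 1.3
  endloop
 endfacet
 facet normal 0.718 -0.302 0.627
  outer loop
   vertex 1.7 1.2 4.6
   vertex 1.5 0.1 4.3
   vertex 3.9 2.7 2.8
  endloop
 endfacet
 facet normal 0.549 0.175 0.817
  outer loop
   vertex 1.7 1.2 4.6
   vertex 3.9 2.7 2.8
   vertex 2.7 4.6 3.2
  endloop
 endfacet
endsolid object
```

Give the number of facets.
10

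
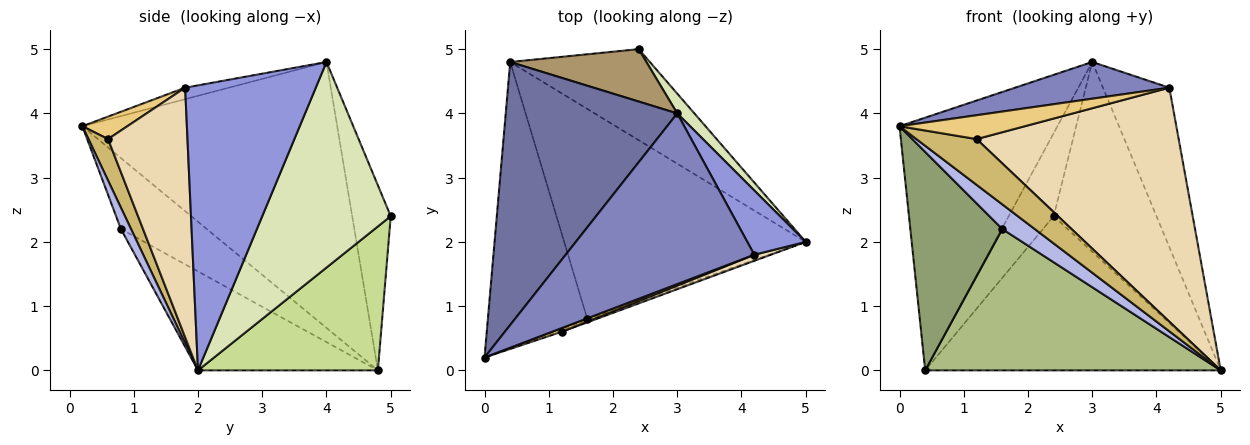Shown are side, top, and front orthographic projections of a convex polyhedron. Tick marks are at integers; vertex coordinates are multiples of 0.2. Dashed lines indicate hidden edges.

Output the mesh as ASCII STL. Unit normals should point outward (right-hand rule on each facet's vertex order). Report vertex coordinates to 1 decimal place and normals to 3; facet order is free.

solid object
 facet normal -0.745 0.462 0.481
  outer loop
   vertex 3.0 4.0 4.8
   vertex 0.4 4.8 0.0
   vertex 0.0 0.2 3.8
  endloop
 endfacet
 facet normal -0.059 -0.210 0.976
  outer loop
   vertex 4.2 1.8 4.4
   vertex 3.0 4.0 4.8
   vertex 0.0 0.2 3.8
  endloop
 endfacet
 facet normal 0.877 0.446 0.180
  outer loop
   vertex 4.2 1.8 4.4
   vertex 5.0 2.0 0.0
   vertex 3.0 4.0 4.8
  endloop
 endfacet
 facet normal 0.298 -0.953 -0.060
  outer loop
   vertex 1.6 0.8 2.2
   vertex 5.0 2.0 0.0
   vertex 0.0 0.2 3.8
  endloop
 endfacet
 facet normal -0.493 -0.528 -0.691
  outer loop
   vertex 1.6 0.8 2.2
   vertex 0.0 0.2 3.8
   vertex 0.4 4.8 0.0
  endloop
 endfacet
 facet normal -0.322 -0.529 -0.786
  outer loop
   vertex 1.6 0.8 2.2
   vertex 0.4 4.8 0.0
   vertex 5.0 2.0 0.0
  endloop
 endfacet
 facet normal 0.464 0.763 -0.450
  outer loop
   vertex 2.4 5.0 2.4
   vertex 5.0 2.0 0.0
   vertex 0.4 4.8 0.0
  endloop
 endfacet
 facet normal 0.779 0.623 0.065
  outer loop
   vertex 2.4 5.0 2.4
   vertex 3.0 4.0 4.8
   vertex 5.0 2.0 0.0
  endloop
 endfacet
 facet normal -0.587 0.685 0.432
  outer loop
   vertex 2.4 5.0 2.4
   vertex 0.4 4.8 0.0
   vertex 3.0 4.0 4.8
  endloop
 endfacet
 facet normal 0.310 -0.950 -0.043
  outer loop
   vertex 1.2 0.6 3.6
   vertex 0.0 0.2 3.8
   vertex 5.0 2.0 0.0
  endloop
 endfacet
 facet normal 0.334 -0.931 0.143
  outer loop
   vertex 1.2 0.6 3.6
   vertex 4.2 1.8 4.4
   vertex 0.0 0.2 3.8
  endloop
 endfacet
 facet normal 0.366 -0.930 0.024
  outer loop
   vertex 1.2 0.6 3.6
   vertex 5.0 2.0 0.0
   vertex 4.2 1.8 4.4
  endloop
 endfacet
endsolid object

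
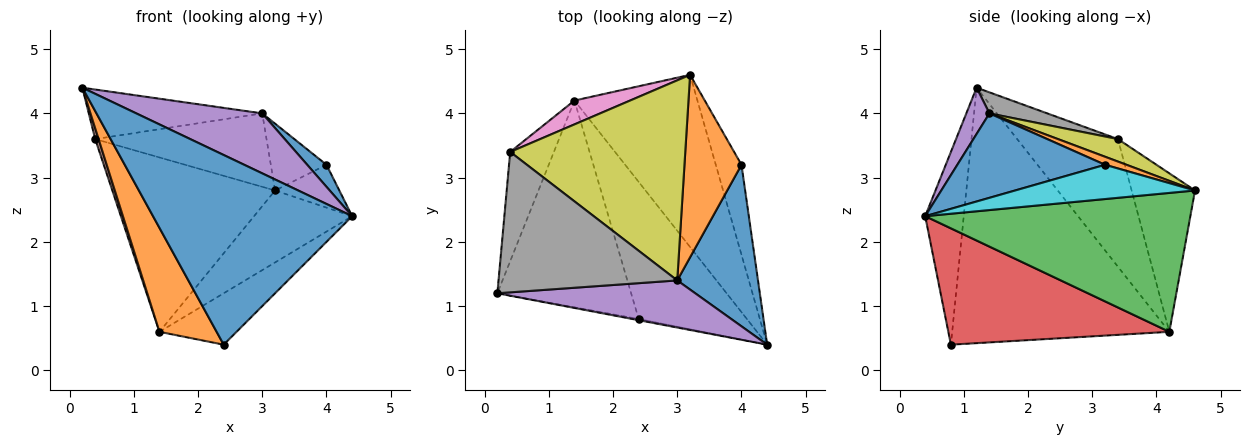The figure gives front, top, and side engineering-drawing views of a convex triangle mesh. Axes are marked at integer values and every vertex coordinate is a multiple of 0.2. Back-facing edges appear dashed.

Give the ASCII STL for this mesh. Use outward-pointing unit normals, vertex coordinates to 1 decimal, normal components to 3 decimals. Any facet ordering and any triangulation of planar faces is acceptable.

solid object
 facet normal -0.190 -0.982 -0.006
  outer loop
   vertex 2.4 0.8 0.4
   vertex 4.4 0.4 2.4
   vertex 0.2 1.2 4.4
  endloop
 endfacet
 facet normal -0.863 -0.227 -0.452
  outer loop
   vertex 1.4 4.2 0.6
   vertex 2.4 0.8 0.4
   vertex 0.2 1.2 4.4
  endloop
 endfacet
 facet normal 0.722 0.267 -0.639
  outer loop
   vertex 1.4 4.2 0.6
   vertex 3.2 4.6 2.8
   vertex 4.4 0.4 2.4
  endloop
 endfacet
 facet normal 0.709 0.247 -0.660
  outer loop
   vertex 1.4 4.2 0.6
   vertex 4.4 0.4 2.4
   vertex 2.4 0.8 0.4
  endloop
 endfacet
 facet normal 0.143 -0.778 0.611
  outer loop
   vertex 3.0 1.4 4.0
   vertex 0.2 1.2 4.4
   vertex 4.4 0.4 2.4
  endloop
 endfacet
 facet normal -0.946 -0.032 -0.324
  outer loop
   vertex 0.4 3.4 3.6
   vertex 1.4 4.2 0.6
   vertex 0.2 1.2 4.4
  endloop
 endfacet
 facet normal -0.360 0.924 0.126
  outer loop
   vertex 0.4 3.4 3.6
   vertex 3.2 4.6 2.8
   vertex 1.4 4.2 0.6
  endloop
 endfacet
 facet normal 0.110 0.331 0.937
  outer loop
   vertex 0.4 3.4 3.6
   vertex 0.2 1.2 4.4
   vertex 3.0 1.4 4.0
  endloop
 endfacet
 facet normal 0.120 0.342 0.932
  outer loop
   vertex 0.4 3.4 3.6
   vertex 3.0 1.4 4.0
   vertex 3.2 4.6 2.8
  endloop
 endfacet
 facet normal 0.769 0.275 -0.577
  outer loop
   vertex 4.0 3.2 3.2
   vertex 4.4 0.4 2.4
   vertex 3.2 4.6 2.8
  endloop
 endfacet
 facet normal 0.719 -0.094 0.688
  outer loop
   vertex 4.0 3.2 3.2
   vertex 3.0 1.4 4.0
   vertex 4.4 0.4 2.4
  endloop
 endfacet
 facet normal 0.131 0.341 0.931
  outer loop
   vertex 4.0 3.2 3.2
   vertex 3.2 4.6 2.8
   vertex 3.0 1.4 4.0
  endloop
 endfacet
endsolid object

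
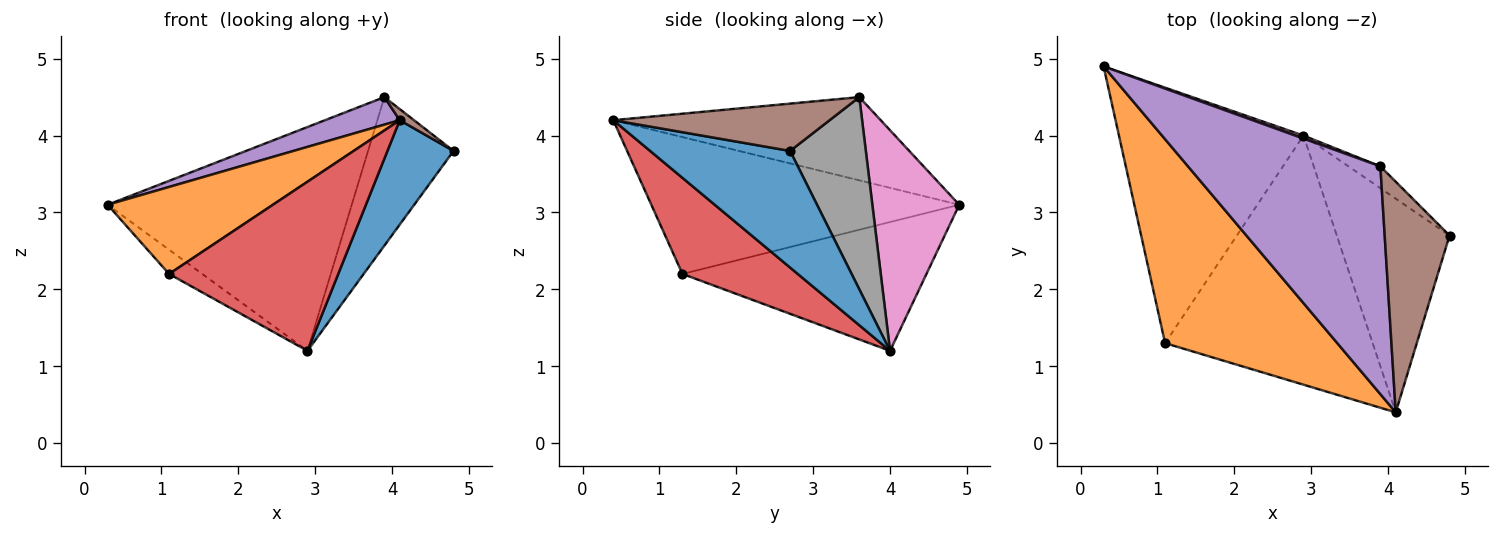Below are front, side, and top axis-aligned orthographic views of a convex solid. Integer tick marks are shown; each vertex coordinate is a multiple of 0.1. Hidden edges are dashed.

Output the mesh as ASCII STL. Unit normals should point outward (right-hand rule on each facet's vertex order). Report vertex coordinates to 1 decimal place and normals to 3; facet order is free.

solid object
 facet normal 0.681 -0.322 -0.658
  outer loop
   vertex 2.9 4.0 1.2
   vertex 4.8 2.7 3.8
   vertex 4.1 0.4 4.2
  endloop
 endfacet
 facet normal -0.590 -0.317 0.743
  outer loop
   vertex 1.1 1.3 2.2
   vertex 4.1 0.4 4.2
   vertex 0.3 4.9 3.1
  endloop
 endfacet
 facet normal -0.571 0.078 -0.818
  outer loop
   vertex 1.1 1.3 2.2
   vertex 0.3 4.9 3.1
   vertex 2.9 4.0 1.2
  endloop
 endfacet
 facet normal 0.358 -0.525 -0.773
  outer loop
   vertex 1.1 1.3 2.2
   vertex 2.9 4.0 1.2
   vertex 4.1 0.4 4.2
  endloop
 endfacet
 facet normal -0.395 -0.110 0.912
  outer loop
   vertex 3.9 3.6 4.5
   vertex 0.3 4.9 3.1
   vertex 4.1 0.4 4.2
  endloop
 endfacet
 facet normal 0.589 -0.039 0.807
  outer loop
   vertex 3.9 3.6 4.5
   vertex 4.1 0.4 4.2
   vertex 4.8 2.7 3.8
  endloop
 endfacet
 facet normal 0.335 0.942 0.013
  outer loop
   vertex 3.9 3.6 4.5
   vertex 2.9 4.0 1.2
   vertex 0.3 4.9 3.1
  endloop
 endfacet
 facet normal 0.659 0.744 -0.109
  outer loop
   vertex 3.9 3.6 4.5
   vertex 4.8 2.7 3.8
   vertex 2.9 4.0 1.2
  endloop
 endfacet
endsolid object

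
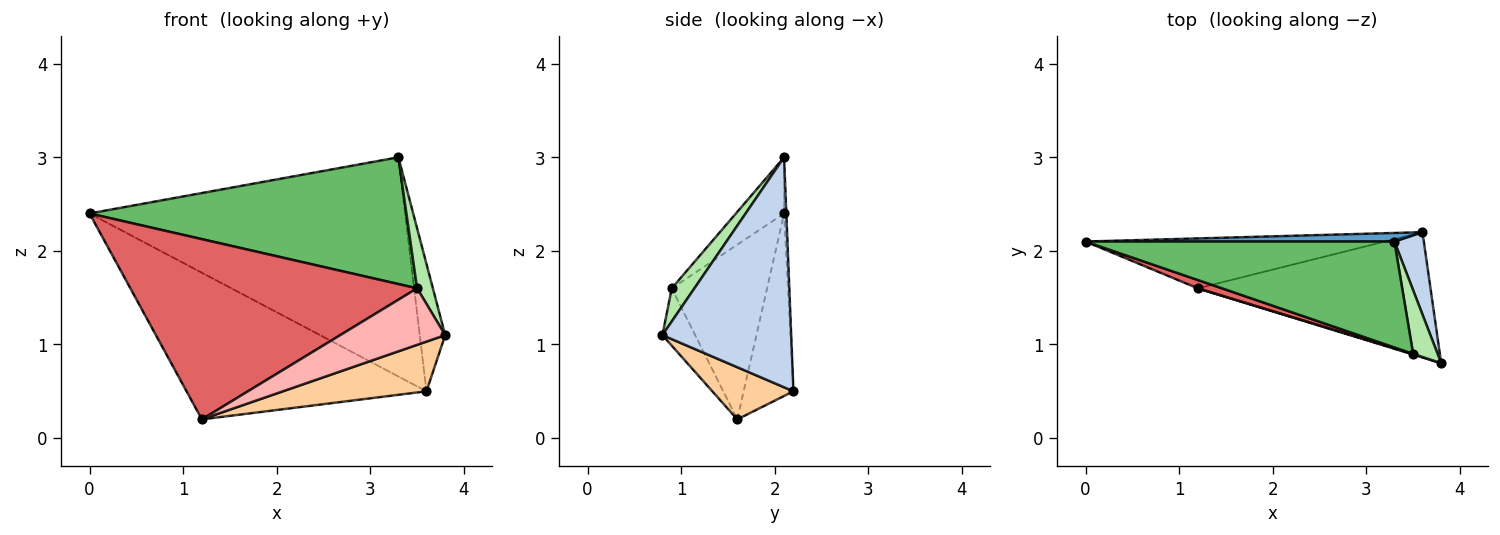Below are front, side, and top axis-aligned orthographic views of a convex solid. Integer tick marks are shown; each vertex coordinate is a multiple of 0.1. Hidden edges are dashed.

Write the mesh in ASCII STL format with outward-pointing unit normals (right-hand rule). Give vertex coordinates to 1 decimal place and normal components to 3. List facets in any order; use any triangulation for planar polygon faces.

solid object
 facet normal -0.007 0.999 0.039
  outer loop
   vertex 3.3 2.1 3.0
   vertex 3.6 2.2 0.5
   vertex 0.0 2.1 2.4
  endloop
 endfacet
 facet normal 0.973 0.192 0.125
  outer loop
   vertex 3.3 2.1 3.0
   vertex 3.8 0.8 1.1
   vertex 3.6 2.2 0.5
  endloop
 endfacet
 facet normal -0.193 0.929 -0.316
  outer loop
   vertex 1.2 1.6 0.2
   vertex 0.0 2.1 2.4
   vertex 3.6 2.2 0.5
  endloop
 endfacet
 facet normal 0.204 -0.361 -0.910
  outer loop
   vertex 1.2 1.6 0.2
   vertex 3.6 2.2 0.5
   vertex 3.8 0.8 1.1
  endloop
 endfacet
 facet normal -0.116 -0.762 0.637
  outer loop
   vertex 3.5 0.9 1.6
   vertex 3.3 2.1 3.0
   vertex 0.0 2.1 2.4
  endloop
 endfacet
 facet normal 0.702 -0.488 0.519
  outer loop
   vertex 3.5 0.9 1.6
   vertex 3.8 0.8 1.1
   vertex 3.3 2.1 3.0
  endloop
 endfacet
 facet normal -0.315 -0.948 0.044
  outer loop
   vertex 3.5 0.9 1.6
   vertex 0.0 2.1 2.4
   vertex 1.2 1.6 0.2
  endloop
 endfacet
 facet normal -0.298 -0.955 0.012
  outer loop
   vertex 3.5 0.9 1.6
   vertex 1.2 1.6 0.2
   vertex 3.8 0.8 1.1
  endloop
 endfacet
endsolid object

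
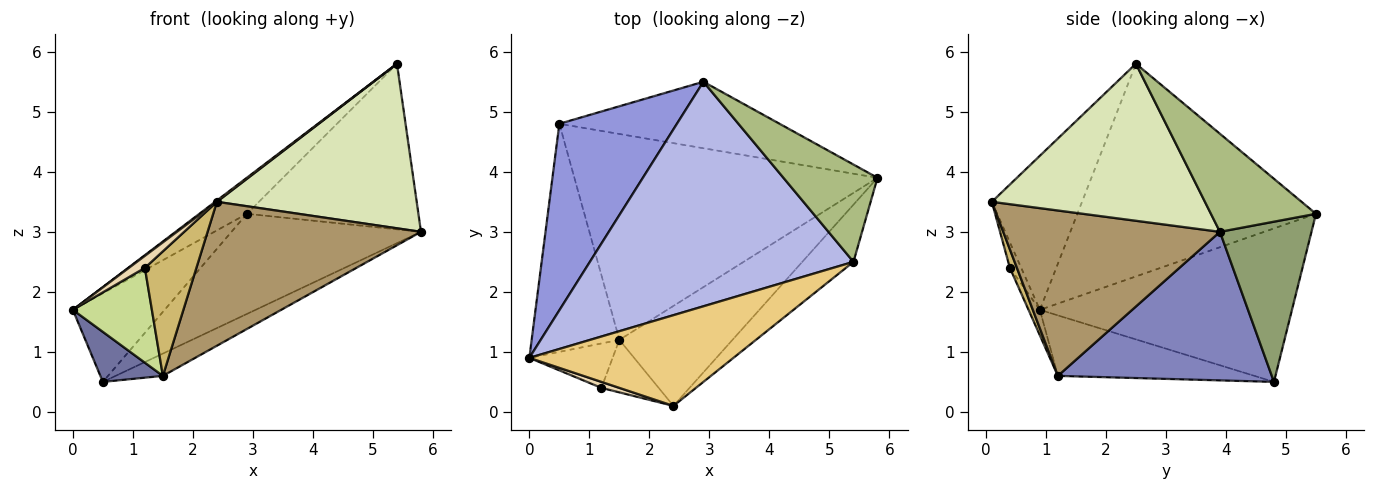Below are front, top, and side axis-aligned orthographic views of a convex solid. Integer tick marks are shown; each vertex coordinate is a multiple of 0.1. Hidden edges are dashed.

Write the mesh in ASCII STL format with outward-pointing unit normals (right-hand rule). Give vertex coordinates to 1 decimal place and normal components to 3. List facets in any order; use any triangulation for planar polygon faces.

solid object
 facet normal -0.559 -0.178 -0.810
  outer loop
   vertex 1.5 1.2 0.6
   vertex 0.0 0.9 1.7
   vertex 0.5 4.8 0.5
  endloop
 endfacet
 facet normal 0.438 0.097 -0.894
  outer loop
   vertex 1.5 1.2 0.6
   vertex 0.5 4.8 0.5
   vertex 5.8 3.9 3.0
  endloop
 endfacet
 facet normal -0.763 0.278 0.584
  outer loop
   vertex 2.9 5.5 3.3
   vertex 0.5 4.8 0.5
   vertex 0.0 0.9 1.7
  endloop
 endfacet
 facet normal -0.623 0.124 0.772
  outer loop
   vertex 2.9 5.5 3.3
   vertex 0.0 0.9 1.7
   vertex 5.4 2.5 5.8
  endloop
 endfacet
 facet normal 0.373 0.773 -0.513
  outer loop
   vertex 2.9 5.5 3.3
   vertex 5.8 3.9 3.0
   vertex 0.5 4.8 0.5
  endloop
 endfacet
 facet normal 0.467 0.762 0.448
  outer loop
   vertex 2.9 5.5 3.3
   vertex 5.4 2.5 5.8
   vertex 5.8 3.9 3.0
  endloop
 endfacet
 facet normal -0.129 -0.898 -0.421
  outer loop
   vertex 1.2 0.4 2.4
   vertex 0.0 0.9 1.7
   vertex 1.5 1.2 0.6
  endloop
 endfacet
 facet normal 0.710 -0.665 -0.231
  outer loop
   vertex 2.4 0.1 3.5
   vertex 5.8 3.9 3.0
   vertex 5.4 2.5 5.8
  endloop
 endfacet
 facet normal 0.641 -0.631 -0.438
  outer loop
   vertex 2.4 0.1 3.5
   vertex 1.5 1.2 0.6
   vertex 5.8 3.9 3.0
  endloop
 endfacet
 facet normal 0.125 -0.914 -0.386
  outer loop
   vertex 2.4 0.1 3.5
   vertex 1.2 0.4 2.4
   vertex 1.5 1.2 0.6
  endloop
 endfacet
 facet normal -0.602 -0.012 0.798
  outer loop
   vertex 2.4 0.1 3.5
   vertex 5.4 2.5 5.8
   vertex 0.0 0.9 1.7
  endloop
 endfacet
 facet normal -0.535 -0.756 0.378
  outer loop
   vertex 2.4 0.1 3.5
   vertex 0.0 0.9 1.7
   vertex 1.2 0.4 2.4
  endloop
 endfacet
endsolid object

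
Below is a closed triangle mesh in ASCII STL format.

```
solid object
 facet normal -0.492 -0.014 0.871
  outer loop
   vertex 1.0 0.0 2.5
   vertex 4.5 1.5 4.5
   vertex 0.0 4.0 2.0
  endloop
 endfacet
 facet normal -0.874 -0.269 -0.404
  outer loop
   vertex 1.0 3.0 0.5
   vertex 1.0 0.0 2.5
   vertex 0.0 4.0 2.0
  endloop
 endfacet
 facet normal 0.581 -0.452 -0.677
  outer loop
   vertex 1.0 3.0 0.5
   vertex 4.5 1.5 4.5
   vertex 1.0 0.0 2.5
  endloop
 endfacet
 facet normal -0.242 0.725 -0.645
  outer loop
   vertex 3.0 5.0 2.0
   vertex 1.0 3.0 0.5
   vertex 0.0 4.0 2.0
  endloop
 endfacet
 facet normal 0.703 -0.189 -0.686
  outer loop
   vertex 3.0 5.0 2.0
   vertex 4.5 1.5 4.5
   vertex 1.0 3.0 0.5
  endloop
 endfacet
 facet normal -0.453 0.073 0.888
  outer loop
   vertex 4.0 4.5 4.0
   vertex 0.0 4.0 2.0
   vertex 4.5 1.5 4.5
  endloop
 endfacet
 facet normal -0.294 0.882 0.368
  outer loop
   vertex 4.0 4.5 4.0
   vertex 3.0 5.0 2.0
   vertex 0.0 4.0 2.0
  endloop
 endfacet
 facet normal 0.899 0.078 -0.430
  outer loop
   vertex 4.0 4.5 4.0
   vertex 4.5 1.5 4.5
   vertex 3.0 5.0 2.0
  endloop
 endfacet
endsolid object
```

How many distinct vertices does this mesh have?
6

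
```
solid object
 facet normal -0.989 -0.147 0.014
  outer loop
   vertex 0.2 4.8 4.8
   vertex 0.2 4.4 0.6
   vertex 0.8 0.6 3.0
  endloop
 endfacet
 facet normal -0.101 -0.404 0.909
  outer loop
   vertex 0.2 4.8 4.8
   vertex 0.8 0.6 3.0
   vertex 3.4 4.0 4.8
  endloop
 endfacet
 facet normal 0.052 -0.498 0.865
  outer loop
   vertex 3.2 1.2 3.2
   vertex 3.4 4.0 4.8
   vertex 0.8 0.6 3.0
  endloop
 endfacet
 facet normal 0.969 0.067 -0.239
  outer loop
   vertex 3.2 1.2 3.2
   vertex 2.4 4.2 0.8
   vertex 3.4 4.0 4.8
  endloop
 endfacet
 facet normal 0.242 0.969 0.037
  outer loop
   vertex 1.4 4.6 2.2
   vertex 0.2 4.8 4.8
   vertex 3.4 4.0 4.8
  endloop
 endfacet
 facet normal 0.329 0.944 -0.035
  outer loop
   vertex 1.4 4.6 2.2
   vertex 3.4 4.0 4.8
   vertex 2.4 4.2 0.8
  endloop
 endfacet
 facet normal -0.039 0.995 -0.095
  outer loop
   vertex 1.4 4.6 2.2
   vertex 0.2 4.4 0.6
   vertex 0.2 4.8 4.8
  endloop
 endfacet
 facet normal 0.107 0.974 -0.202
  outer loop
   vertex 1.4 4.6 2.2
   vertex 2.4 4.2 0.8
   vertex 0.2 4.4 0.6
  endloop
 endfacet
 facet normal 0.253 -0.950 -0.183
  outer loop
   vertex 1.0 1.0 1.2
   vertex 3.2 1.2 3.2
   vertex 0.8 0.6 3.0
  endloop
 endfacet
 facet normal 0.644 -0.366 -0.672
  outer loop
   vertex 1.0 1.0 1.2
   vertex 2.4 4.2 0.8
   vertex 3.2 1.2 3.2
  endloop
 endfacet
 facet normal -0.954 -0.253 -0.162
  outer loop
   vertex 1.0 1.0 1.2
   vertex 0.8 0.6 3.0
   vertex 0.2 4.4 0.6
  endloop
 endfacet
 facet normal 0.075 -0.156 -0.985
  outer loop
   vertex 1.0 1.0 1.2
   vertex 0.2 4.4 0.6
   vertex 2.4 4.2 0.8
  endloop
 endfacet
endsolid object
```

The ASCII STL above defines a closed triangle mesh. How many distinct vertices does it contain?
8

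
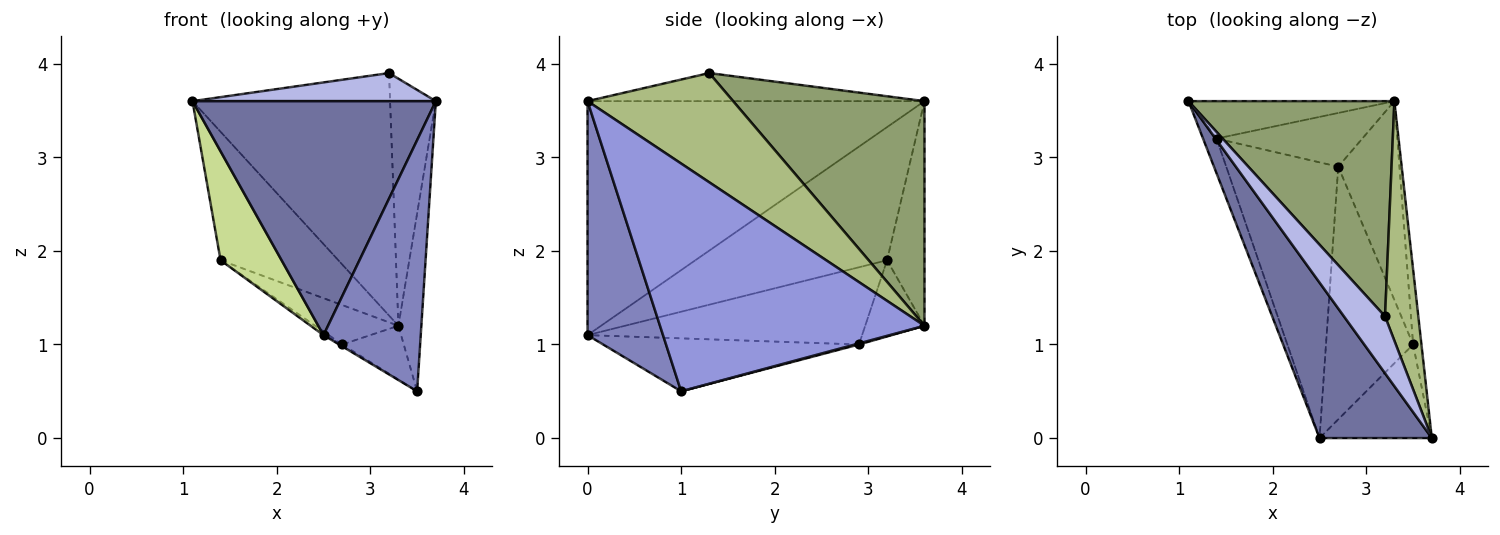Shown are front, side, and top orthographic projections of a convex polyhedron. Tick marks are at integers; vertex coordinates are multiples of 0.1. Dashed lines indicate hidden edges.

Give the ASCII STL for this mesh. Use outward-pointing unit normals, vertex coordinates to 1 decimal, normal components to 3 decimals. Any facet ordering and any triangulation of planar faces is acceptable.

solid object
 facet normal -0.755 -0.546 0.363
  outer loop
   vertex 2.5 0.0 1.1
   vertex 3.7 0.0 3.6
   vertex 1.1 3.6 3.6
  endloop
 endfacet
 facet normal 0.588 -0.758 -0.282
  outer loop
   vertex 3.5 1.0 0.5
   vertex 3.7 0.0 3.6
   vertex 2.5 0.0 1.1
  endloop
 endfacet
 facet normal 0.996 0.086 -0.036
  outer loop
   vertex 3.3 3.6 1.2
   vertex 3.7 0.0 3.6
   vertex 3.5 1.0 0.5
  endloop
 endfacet
 facet normal -0.523 -0.377 0.765
  outer loop
   vertex 3.2 1.3 3.9
   vertex 1.1 3.6 3.6
   vertex 3.7 0.0 3.6
  endloop
 endfacet
 facet normal 0.587 0.606 0.538
  outer loop
   vertex 3.2 1.3 3.9
   vertex 3.3 3.6 1.2
   vertex 1.1 3.6 3.6
  endloop
 endfacet
 facet normal 0.916 0.288 0.279
  outer loop
   vertex 3.2 1.3 3.9
   vertex 3.7 0.0 3.6
   vertex 3.3 3.6 1.2
  endloop
 endfacet
 facet normal -0.948 -0.302 -0.096
  outer loop
   vertex 1.4 3.2 1.9
   vertex 2.5 0.0 1.1
   vertex 1.1 3.6 3.6
  endloop
 endfacet
 facet normal -0.292 0.918 -0.268
  outer loop
   vertex 1.4 3.2 1.9
   vertex 1.1 3.6 3.6
   vertex 3.3 3.6 1.2
  endloop
 endfacet
 facet normal 0.017 0.261 -0.965
  outer loop
   vertex 2.7 2.9 1.0
   vertex 3.3 3.6 1.2
   vertex 3.5 1.0 0.5
  endloop
 endfacet
 facet normal -0.388 0.545 -0.743
  outer loop
   vertex 2.7 2.9 1.0
   vertex 1.4 3.2 1.9
   vertex 3.3 3.6 1.2
  endloop
 endfacet
 facet normal -0.519 0.006 -0.855
  outer loop
   vertex 2.7 2.9 1.0
   vertex 3.5 1.0 0.5
   vertex 2.5 0.0 1.1
  endloop
 endfacet
 facet normal -0.567 0.011 -0.823
  outer loop
   vertex 2.7 2.9 1.0
   vertex 2.5 0.0 1.1
   vertex 1.4 3.2 1.9
  endloop
 endfacet
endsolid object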